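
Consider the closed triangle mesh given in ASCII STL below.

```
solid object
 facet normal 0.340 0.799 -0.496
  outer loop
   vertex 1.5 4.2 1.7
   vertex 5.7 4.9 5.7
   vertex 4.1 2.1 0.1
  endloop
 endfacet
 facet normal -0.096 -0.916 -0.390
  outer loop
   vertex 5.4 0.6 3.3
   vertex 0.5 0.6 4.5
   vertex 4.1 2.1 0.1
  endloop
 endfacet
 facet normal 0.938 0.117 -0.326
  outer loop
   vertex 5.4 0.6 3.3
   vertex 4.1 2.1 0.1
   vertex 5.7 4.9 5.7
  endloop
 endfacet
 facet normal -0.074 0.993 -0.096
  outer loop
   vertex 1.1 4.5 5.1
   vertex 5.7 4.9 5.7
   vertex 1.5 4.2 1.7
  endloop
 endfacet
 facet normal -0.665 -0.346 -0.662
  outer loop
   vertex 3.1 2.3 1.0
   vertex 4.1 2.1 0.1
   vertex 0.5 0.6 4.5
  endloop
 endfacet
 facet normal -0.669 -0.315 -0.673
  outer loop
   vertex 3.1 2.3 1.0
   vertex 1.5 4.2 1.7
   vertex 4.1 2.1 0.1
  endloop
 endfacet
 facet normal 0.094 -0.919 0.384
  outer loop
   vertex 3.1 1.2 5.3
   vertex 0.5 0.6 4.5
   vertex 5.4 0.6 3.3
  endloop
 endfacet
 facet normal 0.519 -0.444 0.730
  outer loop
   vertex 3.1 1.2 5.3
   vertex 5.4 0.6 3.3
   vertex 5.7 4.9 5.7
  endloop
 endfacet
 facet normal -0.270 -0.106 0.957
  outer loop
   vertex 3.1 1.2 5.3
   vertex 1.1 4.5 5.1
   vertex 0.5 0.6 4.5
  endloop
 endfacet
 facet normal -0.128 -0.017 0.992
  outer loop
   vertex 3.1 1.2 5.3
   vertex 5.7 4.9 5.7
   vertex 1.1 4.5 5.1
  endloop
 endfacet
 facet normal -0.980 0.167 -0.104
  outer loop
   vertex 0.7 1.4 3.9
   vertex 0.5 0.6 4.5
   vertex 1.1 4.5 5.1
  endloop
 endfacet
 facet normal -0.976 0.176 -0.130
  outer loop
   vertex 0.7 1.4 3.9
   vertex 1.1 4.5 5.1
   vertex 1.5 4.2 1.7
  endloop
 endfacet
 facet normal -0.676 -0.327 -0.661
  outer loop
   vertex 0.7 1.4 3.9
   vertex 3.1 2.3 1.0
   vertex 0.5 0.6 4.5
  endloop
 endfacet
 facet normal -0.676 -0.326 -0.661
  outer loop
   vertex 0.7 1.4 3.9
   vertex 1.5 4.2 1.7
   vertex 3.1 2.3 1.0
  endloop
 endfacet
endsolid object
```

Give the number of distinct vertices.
9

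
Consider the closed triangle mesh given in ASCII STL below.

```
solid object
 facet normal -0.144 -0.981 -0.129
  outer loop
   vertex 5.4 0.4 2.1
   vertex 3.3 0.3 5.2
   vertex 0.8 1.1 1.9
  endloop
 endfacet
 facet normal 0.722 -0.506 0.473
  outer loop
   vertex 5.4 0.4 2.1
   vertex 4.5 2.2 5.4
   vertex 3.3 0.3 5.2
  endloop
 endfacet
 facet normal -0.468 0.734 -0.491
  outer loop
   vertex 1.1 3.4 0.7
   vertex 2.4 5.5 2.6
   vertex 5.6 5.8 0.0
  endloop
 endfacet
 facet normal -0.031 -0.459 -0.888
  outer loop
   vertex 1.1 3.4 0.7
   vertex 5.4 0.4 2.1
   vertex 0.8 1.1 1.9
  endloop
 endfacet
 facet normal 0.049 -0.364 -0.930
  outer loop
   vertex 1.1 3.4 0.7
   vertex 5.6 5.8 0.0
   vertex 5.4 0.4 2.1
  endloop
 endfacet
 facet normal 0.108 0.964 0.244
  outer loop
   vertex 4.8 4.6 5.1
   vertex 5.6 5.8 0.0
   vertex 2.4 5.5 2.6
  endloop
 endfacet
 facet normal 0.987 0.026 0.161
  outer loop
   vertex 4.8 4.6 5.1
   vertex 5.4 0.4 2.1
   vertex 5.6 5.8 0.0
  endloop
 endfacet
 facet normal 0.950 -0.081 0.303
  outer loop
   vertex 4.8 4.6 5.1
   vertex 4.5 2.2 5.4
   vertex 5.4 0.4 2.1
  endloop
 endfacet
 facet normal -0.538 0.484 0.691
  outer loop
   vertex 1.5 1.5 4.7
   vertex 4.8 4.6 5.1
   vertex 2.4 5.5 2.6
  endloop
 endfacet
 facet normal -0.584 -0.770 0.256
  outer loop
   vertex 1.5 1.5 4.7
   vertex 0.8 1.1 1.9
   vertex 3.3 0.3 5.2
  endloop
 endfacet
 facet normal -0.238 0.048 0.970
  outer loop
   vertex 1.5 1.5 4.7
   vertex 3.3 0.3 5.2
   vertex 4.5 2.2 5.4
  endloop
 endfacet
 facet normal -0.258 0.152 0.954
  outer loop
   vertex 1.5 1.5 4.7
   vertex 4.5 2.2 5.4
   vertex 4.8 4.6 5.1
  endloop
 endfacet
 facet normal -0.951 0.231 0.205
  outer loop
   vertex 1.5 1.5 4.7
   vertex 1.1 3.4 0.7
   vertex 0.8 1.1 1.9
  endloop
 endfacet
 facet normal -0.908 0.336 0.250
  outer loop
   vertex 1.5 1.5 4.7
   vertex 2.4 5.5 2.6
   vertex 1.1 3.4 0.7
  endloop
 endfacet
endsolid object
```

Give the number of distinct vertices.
9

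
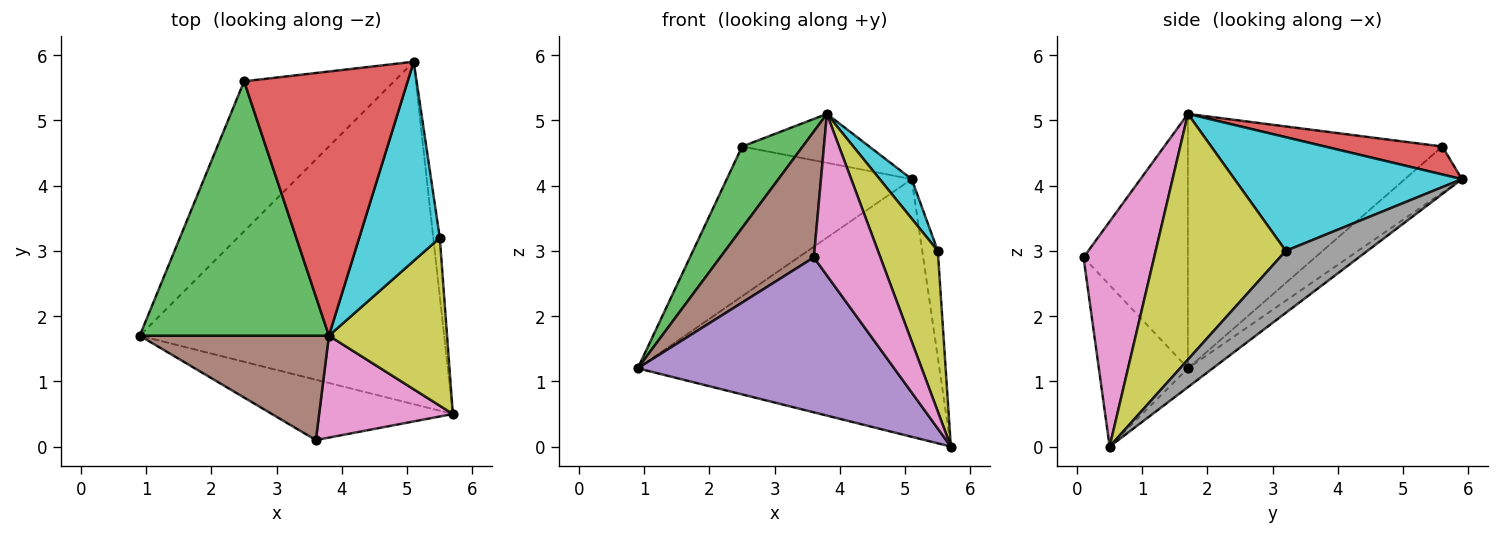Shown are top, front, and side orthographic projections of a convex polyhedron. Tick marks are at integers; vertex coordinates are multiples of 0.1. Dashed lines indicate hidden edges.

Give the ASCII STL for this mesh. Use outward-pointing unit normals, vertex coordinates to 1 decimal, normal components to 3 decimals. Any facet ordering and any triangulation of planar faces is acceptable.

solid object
 facet normal -0.049 0.600 -0.798
  outer loop
   vertex 5.1 5.9 4.1
   vertex 5.7 0.5 0.0
   vertex 0.9 1.7 1.2
  endloop
 endfacet
 facet normal -0.213 0.690 -0.692
  outer loop
   vertex 2.5 5.6 4.6
   vertex 5.1 5.9 4.1
   vertex 0.9 1.7 1.2
  endloop
 endfacet
 facet normal -0.788 -0.188 0.586
  outer loop
   vertex 2.5 5.6 4.6
   vertex 0.9 1.7 1.2
   vertex 3.8 1.7 5.1
  endloop
 endfacet
 facet normal 0.166 0.180 0.970
  outer loop
   vertex 2.5 5.6 4.6
   vertex 3.8 1.7 5.1
   vertex 5.1 5.9 4.1
  endloop
 endfacet
 facet normal -0.308 -0.887 -0.345
  outer loop
   vertex 3.6 0.1 2.9
   vertex 0.9 1.7 1.2
   vertex 5.7 0.5 0.0
  endloop
 endfacet
 facet normal -0.651 -0.584 0.484
  outer loop
   vertex 3.6 0.1 2.9
   vertex 3.8 1.7 5.1
   vertex 0.9 1.7 1.2
  endloop
 endfacet
 facet normal 0.668 -0.629 0.397
  outer loop
   vertex 3.6 0.1 2.9
   vertex 5.7 0.5 0.0
   vertex 3.8 1.7 5.1
  endloop
 endfacet
 facet normal 0.977 0.187 -0.103
  outer loop
   vertex 5.5 3.2 3.0
   vertex 5.7 0.5 0.0
   vertex 5.1 5.9 4.1
  endloop
 endfacet
 facet normal 0.832 -0.383 0.400
  outer loop
   vertex 5.5 3.2 3.0
   vertex 3.8 1.7 5.1
   vertex 5.7 0.5 0.0
  endloop
 endfacet
 facet normal 0.810 -0.114 0.575
  outer loop
   vertex 5.5 3.2 3.0
   vertex 5.1 5.9 4.1
   vertex 3.8 1.7 5.1
  endloop
 endfacet
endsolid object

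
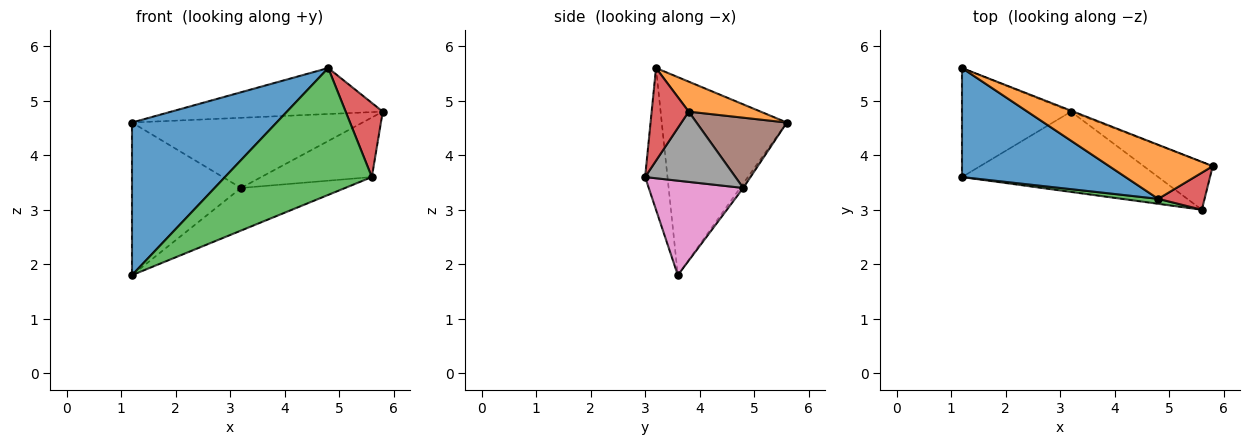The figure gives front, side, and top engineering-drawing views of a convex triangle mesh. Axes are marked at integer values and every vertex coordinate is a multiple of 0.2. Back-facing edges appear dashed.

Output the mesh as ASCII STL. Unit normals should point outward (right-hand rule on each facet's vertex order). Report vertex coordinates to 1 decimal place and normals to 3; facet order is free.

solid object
 facet normal -0.576 -0.665 0.475
  outer loop
   vertex 4.8 3.2 5.6
   vertex 1.2 5.6 4.6
   vertex 1.2 3.6 1.8
  endloop
 endfacet
 facet normal 0.215 0.633 0.744
  outer loop
   vertex 4.8 3.2 5.6
   vertex 5.8 3.8 4.8
   vertex 1.2 5.6 4.6
  endloop
 endfacet
 facet normal -0.150 -0.988 0.039
  outer loop
   vertex 5.6 3.0 3.6
   vertex 4.8 3.2 5.6
   vertex 1.2 3.6 1.8
  endloop
 endfacet
 facet normal 0.667 -0.667 0.333
  outer loop
   vertex 5.6 3.0 3.6
   vertex 5.8 3.8 4.8
   vertex 4.8 3.2 5.6
  endloop
 endfacet
 facet normal -0.023 0.814 -0.581
  outer loop
   vertex 3.2 4.8 3.4
   vertex 1.2 3.6 1.8
   vertex 1.2 5.6 4.6
  endloop
 endfacet
 facet normal 0.365 0.931 -0.013
  outer loop
   vertex 3.2 4.8 3.4
   vertex 1.2 5.6 4.6
   vertex 5.8 3.8 4.8
  endloop
 endfacet
 facet normal 0.391 0.431 -0.813
  outer loop
   vertex 3.2 4.8 3.4
   vertex 5.6 3.0 3.6
   vertex 1.2 3.6 1.8
  endloop
 endfacet
 facet normal 0.537 0.658 -0.528
  outer loop
   vertex 3.2 4.8 3.4
   vertex 5.8 3.8 4.8
   vertex 5.6 3.0 3.6
  endloop
 endfacet
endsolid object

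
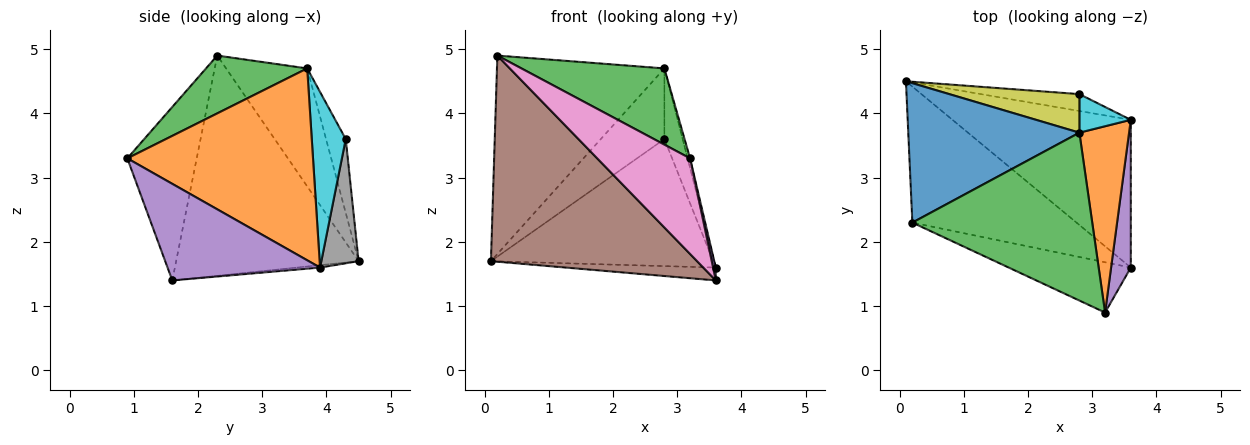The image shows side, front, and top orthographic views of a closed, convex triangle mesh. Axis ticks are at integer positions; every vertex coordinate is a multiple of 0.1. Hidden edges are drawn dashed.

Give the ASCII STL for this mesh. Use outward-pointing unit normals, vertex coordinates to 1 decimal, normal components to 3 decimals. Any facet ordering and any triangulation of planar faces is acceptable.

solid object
 facet normal -0.368 0.761 0.534
  outer loop
   vertex 2.8 3.7 4.7
   vertex 0.1 4.5 1.7
   vertex 0.2 2.3 4.9
  endloop
 endfacet
 facet normal 0.968 0.013 0.251
  outer loop
   vertex 2.8 3.7 4.7
   vertex 3.2 0.9 3.3
   vertex 3.6 3.9 1.6
  endloop
 endfacet
 facet normal 0.281 -0.397 0.874
  outer loop
   vertex 2.8 3.7 4.7
   vertex 0.2 2.3 4.9
   vertex 3.2 0.9 3.3
  endloop
 endfacet
 facet normal -0.014 0.087 -0.996
  outer loop
   vertex 3.6 1.6 1.4
   vertex 0.1 4.5 1.7
   vertex 3.6 3.9 1.6
  endloop
 endfacet
 facet normal 0.980 -0.017 0.200
  outer loop
   vertex 3.6 1.6 1.4
   vertex 3.6 3.9 1.6
   vertex 3.2 0.9 3.3
  endloop
 endfacet
 facet normal -0.594 -0.671 -0.443
  outer loop
   vertex 3.6 1.6 1.4
   vertex 0.2 2.3 4.9
   vertex 0.1 4.5 1.7
  endloop
 endfacet
 facet normal -0.552 -0.738 -0.388
  outer loop
   vertex 3.6 1.6 1.4
   vertex 3.2 0.9 3.3
   vertex 0.2 2.3 4.9
  endloop
 endfacet
 facet normal 0.164 0.978 -0.130
  outer loop
   vertex 2.8 4.3 3.6
   vertex 3.6 3.9 1.6
   vertex 0.1 4.5 1.7
  endloop
 endfacet
 facet normal -0.262 0.847 0.462
  outer loop
   vertex 2.8 4.3 3.6
   vertex 0.1 4.5 1.7
   vertex 2.8 3.7 4.7
  endloop
 endfacet
 facet normal 0.853 0.458 0.250
  outer loop
   vertex 2.8 4.3 3.6
   vertex 2.8 3.7 4.7
   vertex 3.6 3.9 1.6
  endloop
 endfacet
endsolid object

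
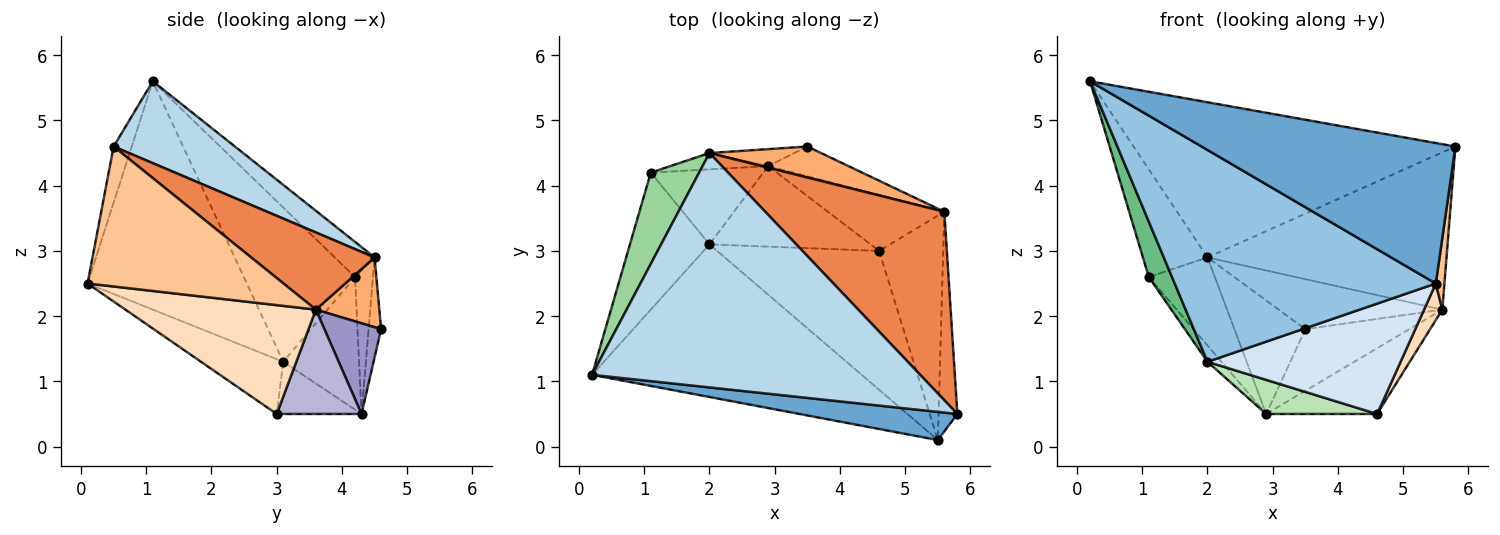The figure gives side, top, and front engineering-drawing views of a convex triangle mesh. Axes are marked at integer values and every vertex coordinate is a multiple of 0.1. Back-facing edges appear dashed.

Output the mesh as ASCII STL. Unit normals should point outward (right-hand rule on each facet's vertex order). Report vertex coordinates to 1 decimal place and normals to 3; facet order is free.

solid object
 facet normal -0.070 -0.978 0.196
  outer loop
   vertex 5.5 0.1 2.5
   vertex 5.8 0.5 4.6
   vertex 0.2 1.1 5.6
  endloop
 endfacet
 facet normal -0.444 -0.727 -0.524
  outer loop
   vertex 2.0 3.1 1.3
   vertex 5.5 0.1 2.5
   vertex 0.2 1.1 5.6
  endloop
 endfacet
 facet normal 0.204 0.540 0.816
  outer loop
   vertex 2.0 4.5 2.9
   vertex 0.2 1.1 5.6
   vertex 5.8 0.5 4.6
  endloop
 endfacet
 facet normal -0.256 -0.601 -0.757
  outer loop
   vertex 4.6 3.0 0.5
   vertex 5.5 0.1 2.5
   vertex 2.0 3.1 1.3
  endloop
 endfacet
 facet normal 0.314 0.608 0.729
  outer loop
   vertex 5.6 3.6 2.1
   vertex 2.0 4.5 2.9
   vertex 5.8 0.5 4.6
  endloop
 endfacet
 facet normal 0.313 0.807 0.500
  outer loop
   vertex 5.6 3.6 2.1
   vertex 3.5 4.6 1.8
   vertex 2.0 4.5 2.9
  endloop
 endfacet
 facet normal 0.990 -0.044 -0.133
  outer loop
   vertex 5.6 3.6 2.1
   vertex 5.8 0.5 4.6
   vertex 5.5 0.1 2.5
  endloop
 endfacet
 facet normal 0.859 -0.082 -0.506
  outer loop
   vertex 5.6 3.6 2.1
   vertex 5.5 0.1 2.5
   vertex 4.6 3.0 0.5
  endloop
 endfacet
 facet normal -0.874 -0.182 -0.451
  outer loop
   vertex 1.1 4.2 2.6
   vertex 2.0 3.1 1.3
   vertex 0.2 1.1 5.6
  endloop
 endfacet
 facet normal -0.425 0.690 0.586
  outer loop
   vertex 1.1 4.2 2.6
   vertex 0.2 1.1 5.6
   vertex 2.0 4.5 2.9
  endloop
 endfacet
 facet normal -0.286 -0.374 -0.882
  outer loop
   vertex 2.9 4.3 0.5
   vertex 4.6 3.0 0.5
   vertex 2.0 3.1 1.3
  endloop
 endfacet
 facet normal -0.755 0.139 -0.641
  outer loop
   vertex 2.9 4.3 0.5
   vertex 2.0 3.1 1.3
   vertex 1.1 4.2 2.6
  endloop
 endfacet
 facet normal 0.441 0.809 -0.390
  outer loop
   vertex 2.9 4.3 0.5
   vertex 3.5 4.6 1.8
   vertex 5.6 3.6 2.1
  endloop
 endfacet
 facet normal 0.503 0.658 -0.561
  outer loop
   vertex 2.9 4.3 0.5
   vertex 5.6 3.6 2.1
   vertex 4.6 3.0 0.5
  endloop
 endfacet
 facet normal -0.172 0.974 -0.146
  outer loop
   vertex 2.9 4.3 0.5
   vertex 2.0 4.5 2.9
   vertex 3.5 4.6 1.8
  endloop
 endfacet
 facet normal -0.258 0.950 -0.176
  outer loop
   vertex 2.9 4.3 0.5
   vertex 1.1 4.2 2.6
   vertex 2.0 4.5 2.9
  endloop
 endfacet
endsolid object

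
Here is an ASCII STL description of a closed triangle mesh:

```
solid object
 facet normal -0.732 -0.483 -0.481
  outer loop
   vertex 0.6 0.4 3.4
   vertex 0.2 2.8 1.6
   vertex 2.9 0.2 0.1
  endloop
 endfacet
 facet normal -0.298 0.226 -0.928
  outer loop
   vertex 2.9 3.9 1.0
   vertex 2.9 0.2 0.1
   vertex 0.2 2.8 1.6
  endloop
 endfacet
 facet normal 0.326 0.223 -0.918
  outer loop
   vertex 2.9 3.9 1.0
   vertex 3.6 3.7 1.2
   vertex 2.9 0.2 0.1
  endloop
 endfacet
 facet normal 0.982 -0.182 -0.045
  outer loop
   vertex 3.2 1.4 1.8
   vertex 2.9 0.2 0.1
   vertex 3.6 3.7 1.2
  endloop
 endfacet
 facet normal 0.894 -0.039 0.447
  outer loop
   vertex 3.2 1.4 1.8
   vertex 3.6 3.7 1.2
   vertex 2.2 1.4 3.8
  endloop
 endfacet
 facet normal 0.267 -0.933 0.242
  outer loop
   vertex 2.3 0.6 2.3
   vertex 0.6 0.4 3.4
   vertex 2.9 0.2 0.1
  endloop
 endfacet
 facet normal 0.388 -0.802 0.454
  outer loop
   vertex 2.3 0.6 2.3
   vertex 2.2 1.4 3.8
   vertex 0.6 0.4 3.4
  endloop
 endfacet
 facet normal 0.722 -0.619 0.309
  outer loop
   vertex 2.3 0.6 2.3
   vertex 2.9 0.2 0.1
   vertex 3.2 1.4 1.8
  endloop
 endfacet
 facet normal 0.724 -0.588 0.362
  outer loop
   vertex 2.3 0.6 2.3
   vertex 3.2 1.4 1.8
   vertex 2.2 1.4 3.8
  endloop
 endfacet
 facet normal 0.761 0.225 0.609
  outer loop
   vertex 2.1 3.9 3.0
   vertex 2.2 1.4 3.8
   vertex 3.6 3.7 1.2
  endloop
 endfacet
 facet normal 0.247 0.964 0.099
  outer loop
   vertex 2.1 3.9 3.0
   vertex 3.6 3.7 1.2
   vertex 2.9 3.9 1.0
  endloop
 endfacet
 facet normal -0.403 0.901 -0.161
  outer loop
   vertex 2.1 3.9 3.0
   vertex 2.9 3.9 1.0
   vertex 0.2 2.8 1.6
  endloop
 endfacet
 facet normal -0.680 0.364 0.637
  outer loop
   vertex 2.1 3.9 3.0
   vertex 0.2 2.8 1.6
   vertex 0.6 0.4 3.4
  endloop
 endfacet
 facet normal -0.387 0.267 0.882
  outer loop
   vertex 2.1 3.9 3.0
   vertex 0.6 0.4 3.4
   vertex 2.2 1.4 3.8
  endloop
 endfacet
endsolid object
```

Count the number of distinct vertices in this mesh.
9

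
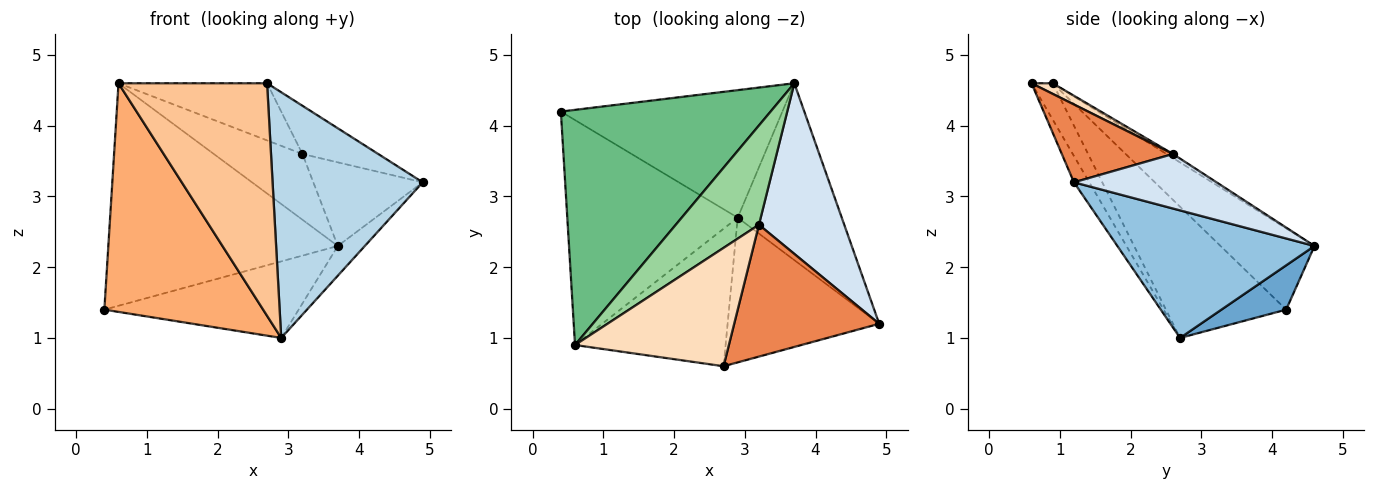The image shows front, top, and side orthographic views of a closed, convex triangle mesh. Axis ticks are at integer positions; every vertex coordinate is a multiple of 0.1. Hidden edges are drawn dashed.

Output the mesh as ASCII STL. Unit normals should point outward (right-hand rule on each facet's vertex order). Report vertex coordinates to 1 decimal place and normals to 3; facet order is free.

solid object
 facet normal 0.169 0.507 -0.845
  outer loop
   vertex 2.9 2.7 1.0
   vertex 0.4 4.2 1.4
   vertex 3.7 4.6 2.3
  endloop
 endfacet
 facet normal 0.771 0.106 -0.629
  outer loop
   vertex 2.9 2.7 1.0
   vertex 3.7 4.6 2.3
   vertex 4.9 1.2 3.2
  endloop
 endfacet
 facet normal -0.088 -0.858 -0.506
  outer loop
   vertex 2.9 2.7 1.0
   vertex 4.9 1.2 3.2
   vertex 2.7 0.6 4.6
  endloop
 endfacet
 facet normal 0.498 0.382 0.779
  outer loop
   vertex 3.2 2.6 3.6
   vertex 4.9 1.2 3.2
   vertex 3.7 4.6 2.3
  endloop
 endfacet
 facet normal 0.450 0.307 0.839
  outer loop
   vertex 3.2 2.6 3.6
   vertex 2.7 0.6 4.6
   vertex 4.9 1.2 3.2
  endloop
 endfacet
 facet normal -0.475 -0.627 -0.617
  outer loop
   vertex 0.6 0.9 4.6
   vertex 0.4 4.2 1.4
   vertex 2.9 2.7 1.0
  endloop
 endfacet
 facet normal -0.122 -0.854 -0.505
  outer loop
   vertex 0.6 0.9 4.6
   vertex 2.9 2.7 1.0
   vertex 2.7 0.6 4.6
  endloop
 endfacet
 facet normal 0.062 0.434 0.899
  outer loop
   vertex 0.6 0.9 4.6
   vertex 2.7 0.6 4.6
   vertex 3.2 2.6 3.6
  endloop
 endfacet
 facet normal -0.271 0.662 0.699
  outer loop
   vertex 0.6 0.9 4.6
   vertex 3.7 4.6 2.3
   vertex 0.4 4.2 1.4
  endloop
 endfacet
 facet normal -0.040 0.552 0.833
  outer loop
   vertex 0.6 0.9 4.6
   vertex 3.2 2.6 3.6
   vertex 3.7 4.6 2.3
  endloop
 endfacet
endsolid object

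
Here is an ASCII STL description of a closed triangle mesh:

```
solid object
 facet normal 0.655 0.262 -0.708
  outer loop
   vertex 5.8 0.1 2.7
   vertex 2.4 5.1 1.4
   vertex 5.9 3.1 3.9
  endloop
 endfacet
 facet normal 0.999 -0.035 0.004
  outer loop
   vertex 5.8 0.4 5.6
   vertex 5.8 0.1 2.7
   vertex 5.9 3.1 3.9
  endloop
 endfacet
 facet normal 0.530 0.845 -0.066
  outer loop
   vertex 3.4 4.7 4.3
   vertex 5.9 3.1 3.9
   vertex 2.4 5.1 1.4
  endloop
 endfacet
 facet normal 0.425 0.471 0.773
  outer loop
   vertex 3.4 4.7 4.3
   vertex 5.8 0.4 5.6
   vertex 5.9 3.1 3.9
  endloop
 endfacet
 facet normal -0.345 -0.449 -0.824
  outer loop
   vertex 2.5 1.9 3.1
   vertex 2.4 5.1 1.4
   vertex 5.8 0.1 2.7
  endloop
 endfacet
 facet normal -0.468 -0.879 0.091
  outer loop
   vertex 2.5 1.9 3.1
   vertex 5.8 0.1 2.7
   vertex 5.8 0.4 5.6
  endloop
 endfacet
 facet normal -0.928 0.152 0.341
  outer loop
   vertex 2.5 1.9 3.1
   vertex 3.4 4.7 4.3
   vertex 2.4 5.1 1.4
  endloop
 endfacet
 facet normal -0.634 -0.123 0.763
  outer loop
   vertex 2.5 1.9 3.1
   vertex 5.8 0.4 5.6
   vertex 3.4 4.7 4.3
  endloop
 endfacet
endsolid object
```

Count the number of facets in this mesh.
8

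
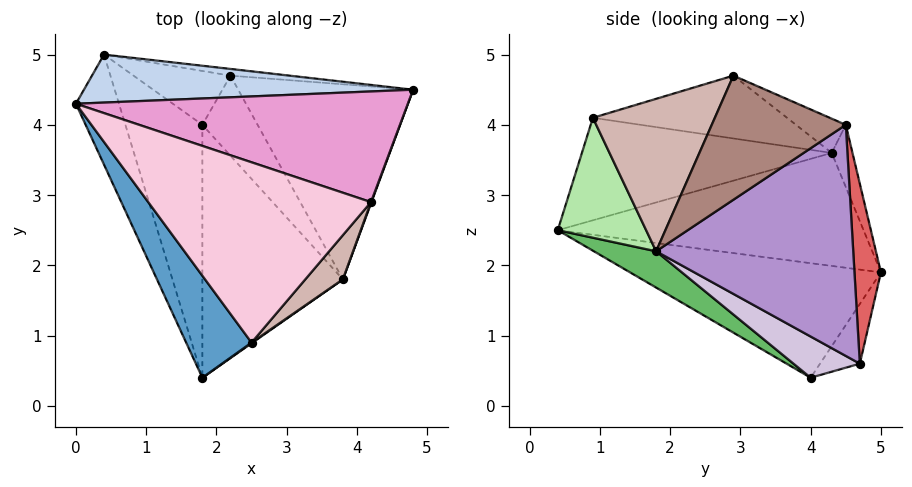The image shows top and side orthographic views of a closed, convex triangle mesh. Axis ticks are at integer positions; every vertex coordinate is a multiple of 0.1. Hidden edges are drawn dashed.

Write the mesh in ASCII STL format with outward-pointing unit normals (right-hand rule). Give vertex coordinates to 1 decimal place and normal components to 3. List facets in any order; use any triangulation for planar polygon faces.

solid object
 facet normal -0.742 -0.476 0.473
  outer loop
   vertex 2.5 0.9 4.1
   vertex 0.0 4.3 3.6
   vertex 1.8 0.4 2.5
  endloop
 endfacet
 facet normal -0.069 0.928 0.366
  outer loop
   vertex 0.4 5.0 1.9
   vertex 0.0 4.3 3.6
   vertex 4.8 4.5 4.0
  endloop
 endfacet
 facet normal -0.887 -0.314 -0.338
  outer loop
   vertex 0.4 5.0 1.9
   vertex 1.8 0.4 2.5
   vertex 0.0 4.3 3.6
  endloop
 endfacet
 facet normal -0.789 -0.309 -0.530
  outer loop
   vertex 0.4 5.0 1.9
   vertex 1.8 4.0 0.4
   vertex 1.8 0.4 2.5
  endloop
 endfacet
 facet normal 0.218 -0.492 -0.843
  outer loop
   vertex 3.8 1.8 2.2
   vertex 1.8 0.4 2.5
   vertex 1.8 4.0 0.4
  endloop
 endfacet
 facet normal 0.574 -0.819 0.005
  outer loop
   vertex 3.8 1.8 2.2
   vertex 2.5 0.9 4.1
   vertex 1.8 0.4 2.5
  endloop
 endfacet
 facet normal 0.133 0.990 -0.044
  outer loop
   vertex 2.2 4.7 0.6
   vertex 0.4 5.0 1.9
   vertex 4.8 4.5 4.0
  endloop
 endfacet
 facet normal -0.461 0.477 -0.748
  outer loop
   vertex 2.2 4.7 0.6
   vertex 1.8 4.0 0.4
   vertex 0.4 5.0 1.9
  endloop
 endfacet
 facet normal 0.793 0.106 -0.600
  outer loop
   vertex 2.2 4.7 0.6
   vertex 4.8 4.5 4.0
   vertex 3.8 1.8 2.2
  endloop
 endfacet
 facet normal 0.594 -0.112 -0.797
  outer loop
   vertex 2.2 4.7 0.6
   vertex 3.8 1.8 2.2
   vertex 1.8 4.0 0.4
  endloop
 endfacet
 facet normal 0.937 -0.350 0.004
  outer loop
   vertex 4.2 2.9 4.7
   vertex 3.8 1.8 2.2
   vertex 4.8 4.5 4.0
  endloop
 endfacet
 facet normal 0.723 -0.668 0.178
  outer loop
   vertex 4.2 2.9 4.7
   vertex 2.5 0.9 4.1
   vertex 3.8 1.8 2.2
  endloop
 endfacet
 facet normal -0.093 0.428 0.899
  outer loop
   vertex 4.2 2.9 4.7
   vertex 4.8 4.5 4.0
   vertex 0.0 4.3 3.6
  endloop
 endfacet
 facet normal -0.271 -0.058 0.961
  outer loop
   vertex 4.2 2.9 4.7
   vertex 0.0 4.3 3.6
   vertex 2.5 0.9 4.1
  endloop
 endfacet
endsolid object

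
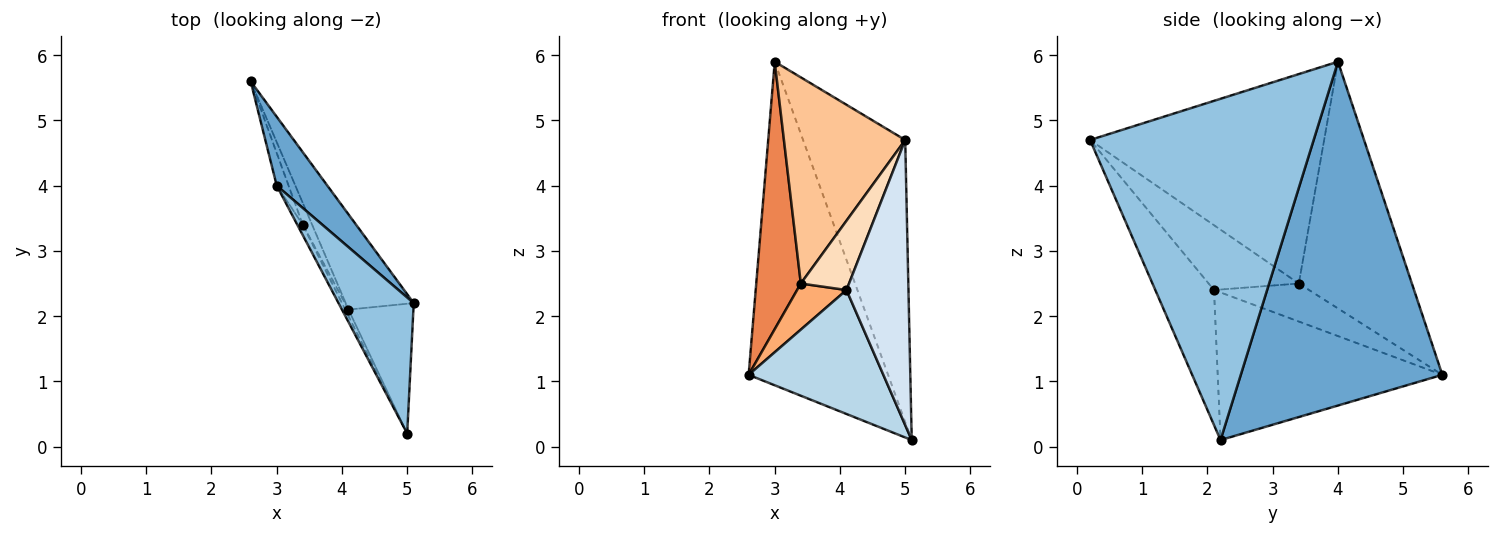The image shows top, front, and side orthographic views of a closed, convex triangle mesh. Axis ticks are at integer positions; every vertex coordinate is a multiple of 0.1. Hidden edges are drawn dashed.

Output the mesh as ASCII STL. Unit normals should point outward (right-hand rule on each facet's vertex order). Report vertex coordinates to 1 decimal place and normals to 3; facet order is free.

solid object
 facet normal 0.816 0.565 0.120
  outer loop
   vertex 3.0 4.0 5.9
   vertex 5.1 2.2 0.1
   vertex 2.6 5.6 1.1
  endloop
 endfacet
 facet normal 0.892 0.407 0.197
  outer loop
   vertex 3.0 4.0 5.9
   vertex 5.0 0.2 4.7
   vertex 5.1 2.2 0.1
  endloop
 endfacet
 facet normal -0.798 -0.478 -0.368
  outer loop
   vertex 4.1 2.1 2.4
   vertex 2.6 5.6 1.1
   vertex 5.1 2.2 0.1
  endloop
 endfacet
 facet normal -0.653 -0.689 -0.314
  outer loop
   vertex 4.1 2.1 2.4
   vertex 5.1 2.2 0.1
   vertex 5.0 0.2 4.7
  endloop
 endfacet
 facet normal -0.929 -0.366 -0.045
  outer loop
   vertex 3.4 3.4 2.5
   vertex 3.0 4.0 5.9
   vertex 2.6 5.6 1.1
  endloop
 endfacet
 facet normal -0.867 -0.451 -0.213
  outer loop
   vertex 3.4 3.4 2.5
   vertex 2.6 5.6 1.1
   vertex 4.1 2.1 2.4
  endloop
 endfacet
 facet normal -0.888 -0.460 -0.023
  outer loop
   vertex 3.4 3.4 2.5
   vertex 5.0 0.2 4.7
   vertex 3.0 4.0 5.9
  endloop
 endfacet
 facet normal -0.881 -0.471 -0.044
  outer loop
   vertex 3.4 3.4 2.5
   vertex 4.1 2.1 2.4
   vertex 5.0 0.2 4.7
  endloop
 endfacet
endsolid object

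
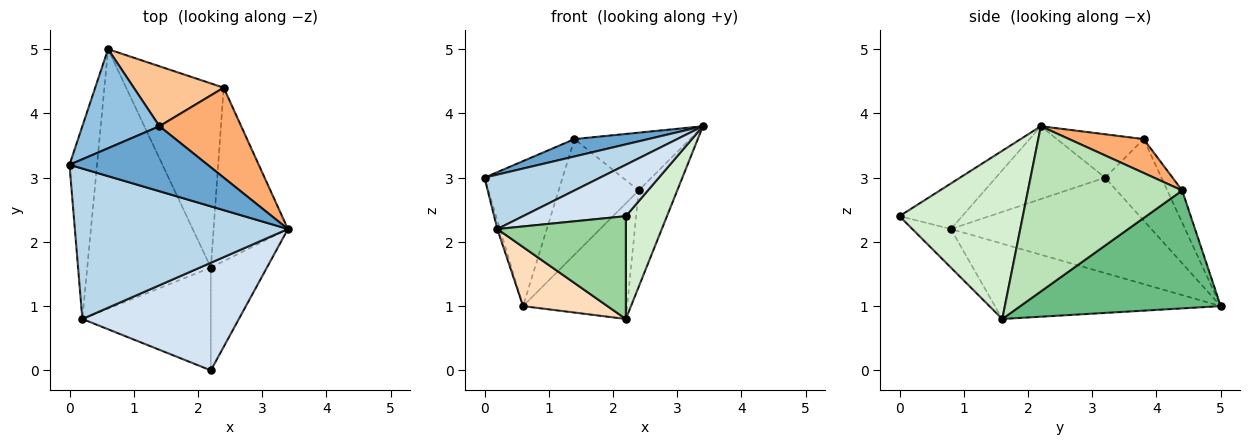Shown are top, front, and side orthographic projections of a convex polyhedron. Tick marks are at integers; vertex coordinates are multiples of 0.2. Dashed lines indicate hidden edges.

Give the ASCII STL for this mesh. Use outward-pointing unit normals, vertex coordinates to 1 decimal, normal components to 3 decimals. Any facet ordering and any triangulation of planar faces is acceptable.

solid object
 facet normal -0.290 -0.247 0.924
  outer loop
   vertex 1.4 3.8 3.6
   vertex 0.0 3.2 3.0
   vertex 3.4 2.2 3.8
  endloop
 endfacet
 facet normal -0.512 0.709 0.485
  outer loop
   vertex 1.4 3.8 3.6
   vertex 0.6 5.0 1.0
   vertex 0.0 3.2 3.0
  endloop
 endfacet
 facet normal -0.306 -0.324 0.895
  outer loop
   vertex 0.2 0.8 2.2
   vertex 3.4 2.2 3.8
   vertex 0.0 3.2 3.0
  endloop
 endfacet
 facet normal -0.254 -0.417 0.873
  outer loop
   vertex 0.2 0.8 2.2
   vertex 2.2 0.0 2.4
   vertex 3.4 2.2 3.8
  endloop
 endfacet
 facet normal -0.961 0.012 -0.277
  outer loop
   vertex 0.2 0.8 2.2
   vertex 0.0 3.2 3.0
   vertex 0.6 5.0 1.0
  endloop
 endfacet
 facet normal 0.329 0.511 0.794
  outer loop
   vertex 2.4 4.4 2.8
   vertex 1.4 3.8 3.6
   vertex 3.4 2.2 3.8
  endloop
 endfacet
 facet normal -0.162 0.876 0.454
  outer loop
   vertex 2.4 4.4 2.8
   vertex 0.6 5.0 1.0
   vertex 1.4 3.8 3.6
  endloop
 endfacet
 facet normal -0.511 -0.191 -0.838
  outer loop
   vertex 2.2 1.6 0.8
   vertex 0.2 0.8 2.2
   vertex 0.6 5.0 1.0
  endloop
 endfacet
 facet normal 0.715 0.372 -0.592
  outer loop
   vertex 2.2 1.6 0.8
   vertex 0.6 5.0 1.0
   vertex 2.4 4.4 2.8
  endloop
 endfacet
 facet normal -0.208 -0.692 -0.692
  outer loop
   vertex 2.2 1.6 0.8
   vertex 2.2 0.0 2.4
   vertex 0.2 0.8 2.2
  endloop
 endfacet
 facet normal 0.889 0.222 -0.400
  outer loop
   vertex 2.2 1.6 0.8
   vertex 2.4 4.4 2.8
   vertex 3.4 2.2 3.8
  endloop
 endfacet
 facet normal 0.905 -0.302 -0.302
  outer loop
   vertex 2.2 1.6 0.8
   vertex 3.4 2.2 3.8
   vertex 2.2 0.0 2.4
  endloop
 endfacet
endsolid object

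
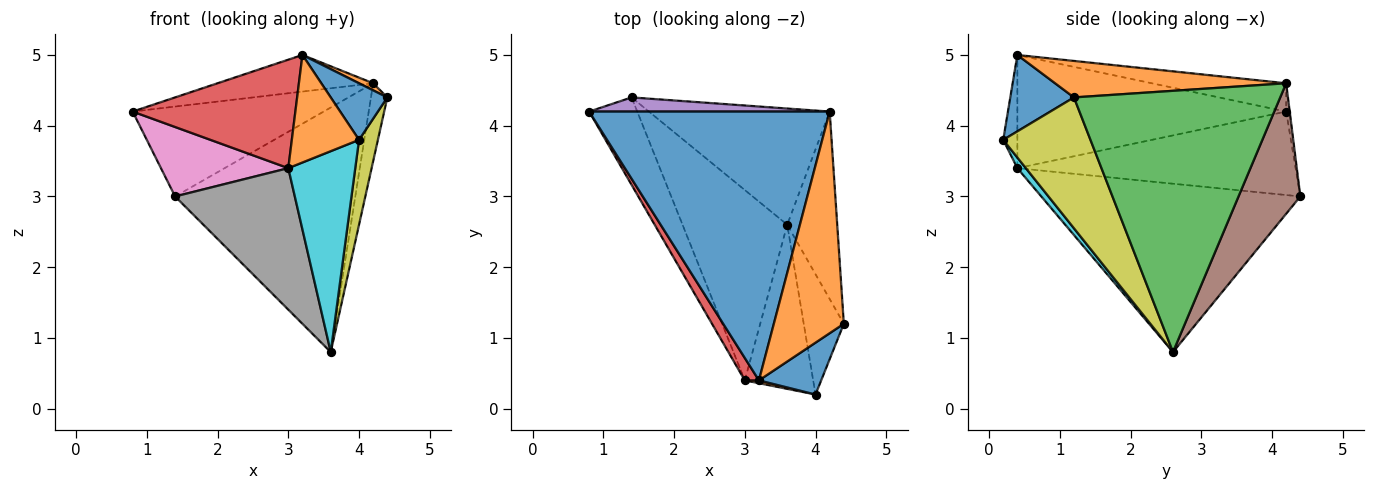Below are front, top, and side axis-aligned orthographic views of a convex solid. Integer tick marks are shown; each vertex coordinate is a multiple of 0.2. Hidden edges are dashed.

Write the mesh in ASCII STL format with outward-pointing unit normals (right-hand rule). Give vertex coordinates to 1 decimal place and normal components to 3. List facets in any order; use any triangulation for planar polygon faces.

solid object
 facet normal -0.116 0.134 0.984
  outer loop
   vertex 4.2 4.2 4.6
   vertex 0.8 4.2 4.2
   vertex 3.2 0.4 5.0
  endloop
 endfacet
 facet normal 0.462 -0.028 0.886
  outer loop
   vertex 4.2 4.2 4.6
   vertex 3.2 0.4 5.0
   vertex 4.4 1.2 4.4
  endloop
 endfacet
 facet normal 0.979 0.078 -0.187
  outer loop
   vertex 4.2 4.2 4.6
   vertex 4.4 1.2 4.4
   vertex 3.6 2.6 0.8
  endloop
 endfacet
 facet normal -0.851 -0.515 0.106
  outer loop
   vertex 3.0 0.4 3.4
   vertex 3.2 0.4 5.0
   vertex 0.8 4.2 4.2
  endloop
 endfacet
 facet normal -0.018 0.988 0.155
  outer loop
   vertex 1.4 4.4 3.0
   vertex 0.8 4.2 4.2
   vertex 4.2 4.2 4.6
  endloop
 endfacet
 facet normal 0.296 0.863 -0.410
  outer loop
   vertex 1.4 4.4 3.0
   vertex 4.2 4.2 4.6
   vertex 3.6 2.6 0.8
  endloop
 endfacet
 facet normal -0.805 -0.369 -0.464
  outer loop
   vertex 1.4 4.4 3.0
   vertex 3.0 0.4 3.4
   vertex 0.8 4.2 4.2
  endloop
 endfacet
 facet normal -0.790 -0.365 -0.492
  outer loop
   vertex 1.4 4.4 3.0
   vertex 3.6 2.6 0.8
   vertex 3.0 0.4 3.4
  endloop
 endfacet
 facet normal 0.936 -0.202 -0.287
  outer loop
   vertex 4.0 0.2 3.8
   vertex 3.6 2.6 0.8
   vertex 4.4 1.2 4.4
  endloop
 endfacet
 facet normal 0.098 -0.771 -0.630
  outer loop
   vertex 4.0 0.2 3.8
   vertex 3.0 0.4 3.4
   vertex 3.6 2.6 0.8
  endloop
 endfacet
 facet normal 0.638 -0.567 0.520
  outer loop
   vertex 4.0 0.2 3.8
   vertex 4.4 1.2 4.4
   vertex 3.2 0.4 5.0
  endloop
 endfacet
 facet normal -0.206 -0.978 0.026
  outer loop
   vertex 4.0 0.2 3.8
   vertex 3.2 0.4 5.0
   vertex 3.0 0.4 3.4
  endloop
 endfacet
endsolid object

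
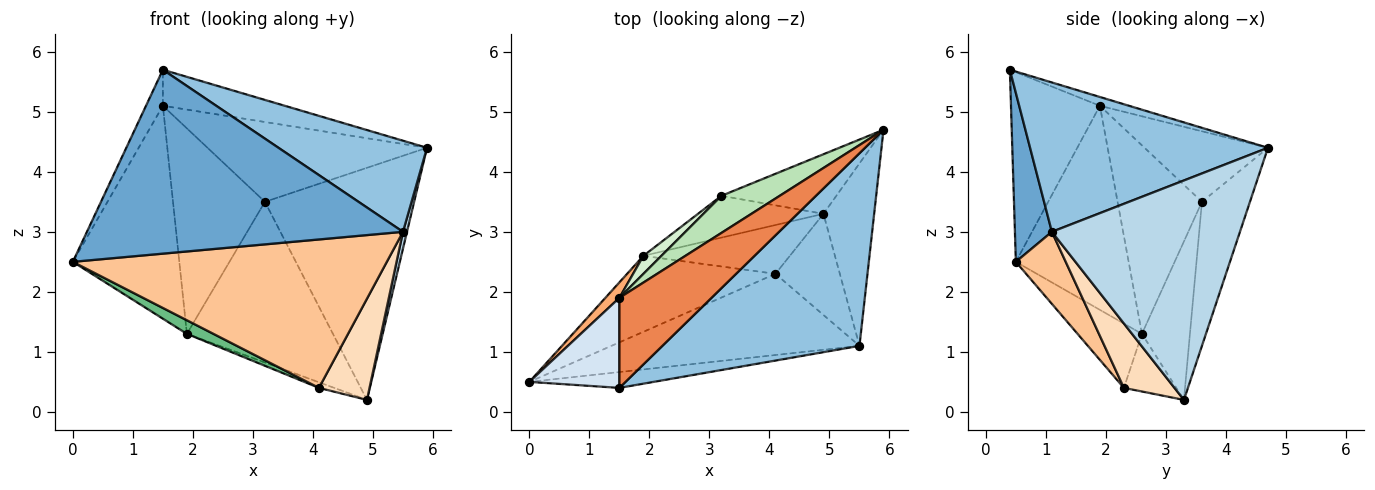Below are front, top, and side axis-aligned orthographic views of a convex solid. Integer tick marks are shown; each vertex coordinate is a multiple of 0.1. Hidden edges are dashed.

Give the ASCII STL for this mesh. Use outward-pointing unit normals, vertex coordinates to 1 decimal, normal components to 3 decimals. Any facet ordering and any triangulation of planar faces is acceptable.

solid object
 facet normal 0.116 -0.990 -0.085
  outer loop
   vertex 5.5 1.1 3.0
   vertex 1.5 0.4 5.7
   vertex 0.0 0.5 2.5
  endloop
 endfacet
 facet normal 0.565 -0.353 0.746
  outer loop
   vertex 5.5 1.1 3.0
   vertex 5.9 4.7 4.4
   vertex 1.5 0.4 5.7
  endloop
 endfacet
 facet normal 0.974 -0.021 -0.225
  outer loop
   vertex 5.5 1.1 3.0
   vertex 4.9 3.3 0.2
   vertex 5.9 4.7 4.4
  endloop
 endfacet
 facet normal -0.890 0.169 0.423
  outer loop
   vertex 1.5 1.9 5.1
   vertex 0.0 0.5 2.5
   vertex 1.5 0.4 5.7
  endloop
 endfacet
 facet normal -0.088 0.370 0.925
  outer loop
   vertex 1.5 1.9 5.1
   vertex 1.5 0.4 5.7
   vertex 5.9 4.7 4.4
  endloop
 endfacet
 facet normal -0.726 0.686 0.050
  outer loop
   vertex 1.9 2.6 1.3
   vertex 0.0 0.5 2.5
   vertex 1.5 1.9 5.1
  endloop
 endfacet
 facet normal 0.138 -0.869 -0.475
  outer loop
   vertex 4.1 2.3 0.4
   vertex 5.5 1.1 3.0
   vertex 0.0 0.5 2.5
  endloop
 endfacet
 facet normal 0.577 -0.577 -0.577
  outer loop
   vertex 4.1 2.3 0.4
   vertex 4.9 3.3 0.2
   vertex 5.5 1.1 3.0
  endloop
 endfacet
 facet normal -0.392 -0.162 -0.905
  outer loop
   vertex 4.1 2.3 0.4
   vertex 0.0 0.5 2.5
   vertex 1.9 2.6 1.3
  endloop
 endfacet
 facet normal -0.364 0.106 -0.925
  outer loop
   vertex 4.1 2.3 0.4
   vertex 1.9 2.6 1.3
   vertex 4.9 3.3 0.2
  endloop
 endfacet
 facet normal -0.454 0.808 0.376
  outer loop
   vertex 3.2 3.6 3.5
   vertex 1.5 1.9 5.1
   vertex 5.9 4.7 4.4
  endloop
 endfacet
 facet normal -0.675 0.735 0.064
  outer loop
   vertex 3.2 3.6 3.5
   vertex 1.9 2.6 1.3
   vertex 1.5 1.9 5.1
  endloop
 endfacet
 facet normal -0.298 0.925 -0.237
  outer loop
   vertex 3.2 3.6 3.5
   vertex 5.9 4.7 4.4
   vertex 4.9 3.3 0.2
  endloop
 endfacet
 facet normal -0.303 0.922 -0.240
  outer loop
   vertex 3.2 3.6 3.5
   vertex 4.9 3.3 0.2
   vertex 1.9 2.6 1.3
  endloop
 endfacet
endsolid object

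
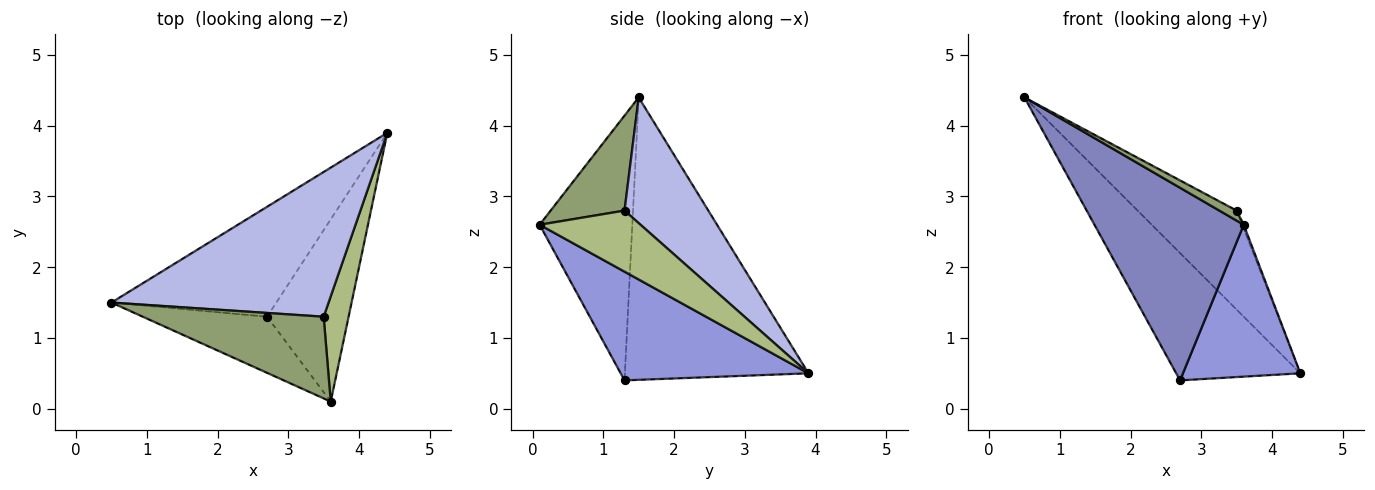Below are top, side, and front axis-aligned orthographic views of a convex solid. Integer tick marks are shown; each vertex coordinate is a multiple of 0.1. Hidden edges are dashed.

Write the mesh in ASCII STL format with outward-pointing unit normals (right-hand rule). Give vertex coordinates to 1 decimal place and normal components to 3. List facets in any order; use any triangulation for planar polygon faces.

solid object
 facet normal -0.746 0.504 -0.435
  outer loop
   vertex 2.7 1.3 0.4
   vertex 0.5 1.5 4.4
   vertex 4.4 3.9 0.5
  endloop
 endfacet
 facet normal -0.512 -0.825 -0.240
  outer loop
   vertex 2.7 1.3 0.4
   vertex 3.6 0.1 2.6
   vertex 0.5 1.5 4.4
  endloop
 endfacet
 facet normal 0.716 -0.447 -0.537
  outer loop
   vertex 2.7 1.3 0.4
   vertex 4.4 3.9 0.5
   vertex 3.6 0.1 2.6
  endloop
 endfacet
 facet normal 0.431 0.510 0.745
  outer loop
   vertex 3.5 1.3 2.8
   vertex 4.4 3.9 0.5
   vertex 0.5 1.5 4.4
  endloop
 endfacet
 facet normal 0.462 -0.108 0.880
  outer loop
   vertex 3.5 1.3 2.8
   vertex 0.5 1.5 4.4
   vertex 3.6 0.1 2.6
  endloop
 endfacet
 facet normal 0.926 0.014 0.378
  outer loop
   vertex 3.5 1.3 2.8
   vertex 3.6 0.1 2.6
   vertex 4.4 3.9 0.5
  endloop
 endfacet
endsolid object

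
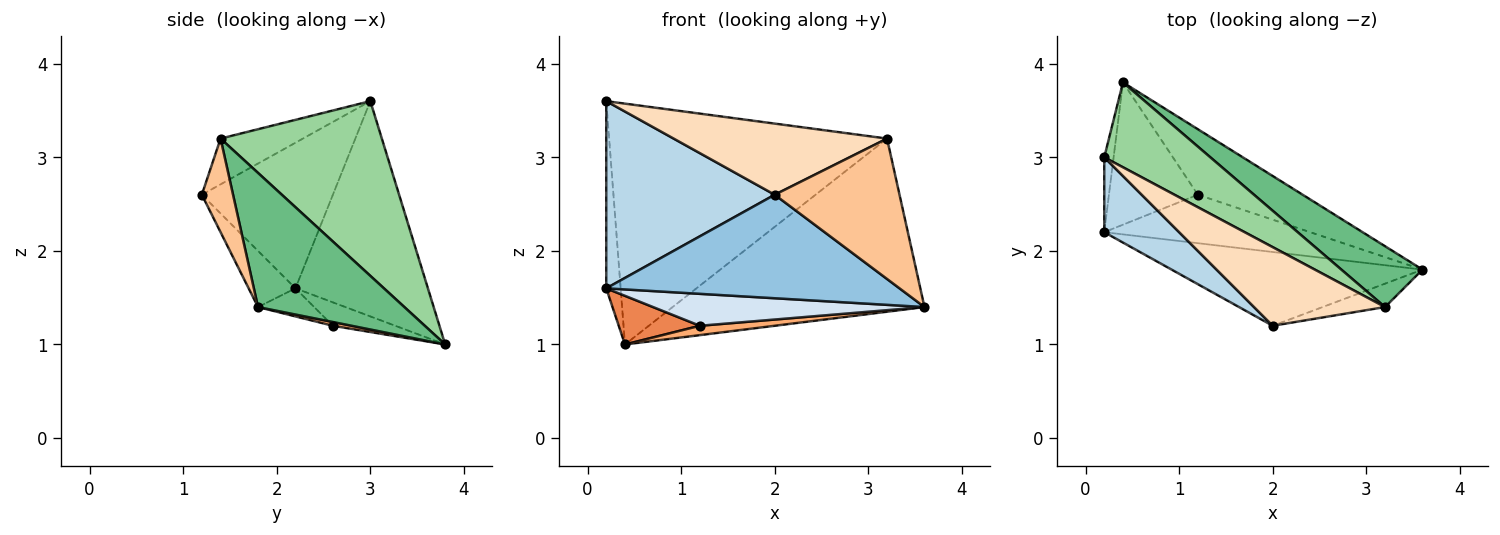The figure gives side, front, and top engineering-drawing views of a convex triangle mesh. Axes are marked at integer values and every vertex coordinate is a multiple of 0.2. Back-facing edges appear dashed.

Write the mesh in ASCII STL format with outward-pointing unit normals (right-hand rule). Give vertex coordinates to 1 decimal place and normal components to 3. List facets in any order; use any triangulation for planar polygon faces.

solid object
 facet normal -0.993 0.108 -0.043
  outer loop
   vertex 0.2 3.0 3.6
   vertex 0.4 3.8 1.0
   vertex 0.2 2.2 1.6
  endloop
 endfacet
 facet normal -0.129 -0.808 -0.576
  outer loop
   vertex 2.0 1.2 2.6
   vertex 0.2 2.2 1.6
   vertex 3.6 1.8 1.4
  endloop
 endfacet
 facet normal -0.585 -0.753 0.301
  outer loop
   vertex 2.0 1.2 2.6
   vertex 0.2 3.0 3.6
   vertex 0.2 2.2 1.6
  endloop
 endfacet
 facet normal -0.113 -0.547 -0.830
  outer loop
   vertex 1.2 2.6 1.2
   vertex 3.6 1.8 1.4
   vertex 0.2 2.2 1.6
  endloop
 endfacet
 facet normal -0.242 -0.314 -0.918
  outer loop
   vertex 1.2 2.6 1.2
   vertex 0.2 2.2 1.6
   vertex 0.4 3.8 1.0
  endloop
 endfacet
 facet normal 0.035 -0.141 -0.989
  outer loop
   vertex 1.2 2.6 1.2
   vertex 0.4 3.8 1.0
   vertex 3.6 1.8 1.4
  endloop
 endfacet
 facet normal 0.239 -0.958 -0.160
  outer loop
   vertex 3.2 1.4 3.2
   vertex 2.0 1.2 2.6
   vertex 3.6 1.8 1.4
  endloop
 endfacet
 facet normal -0.251 -0.649 0.718
  outer loop
   vertex 3.2 1.4 3.2
   vertex 0.2 3.0 3.6
   vertex 2.0 1.2 2.6
  endloop
 endfacet
 facet normal 0.481 0.827 0.291
  outer loop
   vertex 3.2 1.4 3.2
   vertex 3.6 1.8 1.4
   vertex 0.4 3.8 1.0
  endloop
 endfacet
 facet normal 0.480 0.827 0.292
  outer loop
   vertex 3.2 1.4 3.2
   vertex 0.4 3.8 1.0
   vertex 0.2 3.0 3.6
  endloop
 endfacet
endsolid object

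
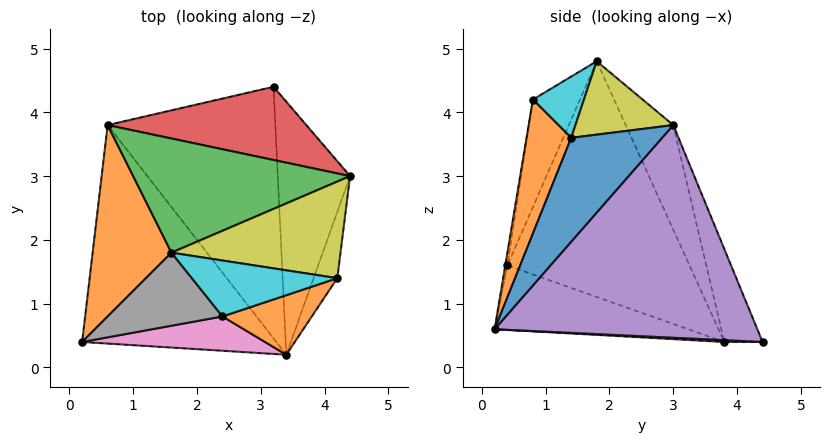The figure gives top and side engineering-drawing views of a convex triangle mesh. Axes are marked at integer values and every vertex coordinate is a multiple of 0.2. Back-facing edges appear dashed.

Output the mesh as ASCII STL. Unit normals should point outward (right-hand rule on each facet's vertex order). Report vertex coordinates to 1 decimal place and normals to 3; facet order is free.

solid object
 facet normal -0.302 -0.285 -0.910
  outer loop
   vertex 3.4 0.2 0.6
   vertex 0.2 0.4 1.6
   vertex 0.6 3.8 0.4
  endloop
 endfacet
 facet normal -0.926 0.218 0.309
  outer loop
   vertex 1.6 1.8 4.8
   vertex 0.6 3.8 0.4
   vertex 0.2 0.4 1.6
  endloop
 endfacet
 facet normal -0.214 0.870 0.444
  outer loop
   vertex 1.6 1.8 4.8
   vertex 4.4 3.0 3.8
   vertex 0.6 3.8 0.4
  endloop
 endfacet
 facet normal -0.203 0.878 0.433
  outer loop
   vertex 3.2 4.4 0.4
   vertex 0.6 3.8 0.4
   vertex 4.4 3.0 3.8
  endloop
 endfacet
 facet normal 0.946 0.030 -0.322
  outer loop
   vertex 3.2 4.4 0.4
   vertex 4.4 3.0 3.8
   vertex 3.4 0.2 0.6
  endloop
 endfacet
 facet normal 0.011 -0.047 -0.999
  outer loop
   vertex 3.2 4.4 0.4
   vertex 3.4 0.2 0.6
   vertex 0.6 3.8 0.4
  endloop
 endfacet
 facet normal -0.011 -0.987 0.161
  outer loop
   vertex 2.4 0.8 4.2
   vertex 0.2 0.4 1.6
   vertex 3.4 0.2 0.6
  endloop
 endfacet
 facet normal -0.487 -0.702 0.520
  outer loop
   vertex 2.4 0.8 4.2
   vertex 1.6 1.8 4.8
   vertex 0.2 0.4 1.6
  endloop
 endfacet
 facet normal 0.393 -0.162 0.905
  outer loop
   vertex 4.2 1.4 3.6
   vertex 4.4 3.0 3.8
   vertex 1.6 1.8 4.8
  endloop
 endfacet
 facet normal 0.377 -0.236 0.896
  outer loop
   vertex 4.2 1.4 3.6
   vertex 1.6 1.8 4.8
   vertex 2.4 0.8 4.2
  endloop
 endfacet
 facet normal 0.971 -0.094 -0.221
  outer loop
   vertex 4.2 1.4 3.6
   vertex 3.4 0.2 0.6
   vertex 4.4 3.0 3.8
  endloop
 endfacet
 facet normal 0.381 -0.889 0.254
  outer loop
   vertex 4.2 1.4 3.6
   vertex 2.4 0.8 4.2
   vertex 3.4 0.2 0.6
  endloop
 endfacet
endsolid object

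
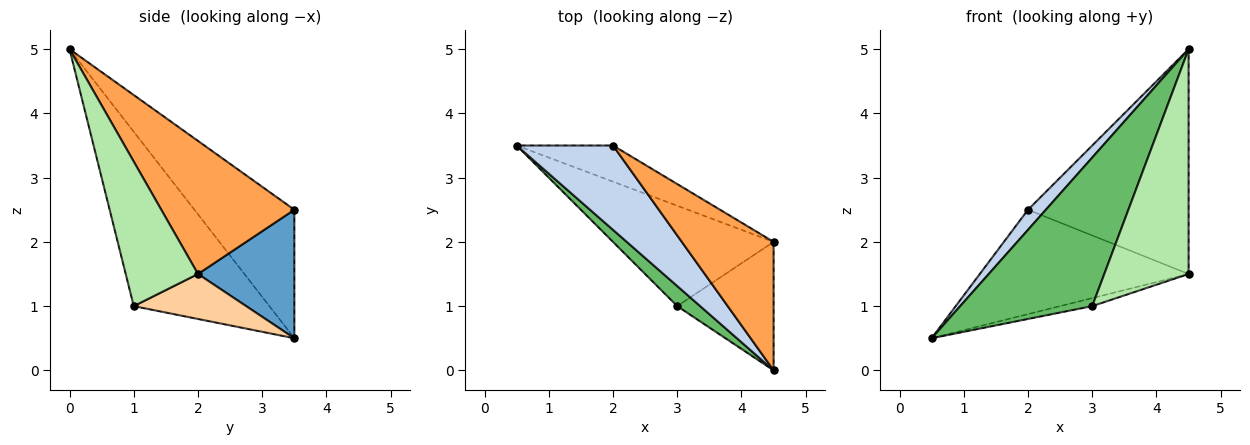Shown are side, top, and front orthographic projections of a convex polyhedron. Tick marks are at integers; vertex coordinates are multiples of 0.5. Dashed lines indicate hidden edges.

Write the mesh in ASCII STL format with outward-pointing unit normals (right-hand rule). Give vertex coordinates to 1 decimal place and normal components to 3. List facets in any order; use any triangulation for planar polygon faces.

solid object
 facet normal 0.400 0.866 -0.300
  outer loop
   vertex 2.0 3.5 2.5
   vertex 4.5 2.0 1.5
   vertex 0.5 3.5 0.5
  endloop
 endfacet
 facet normal -0.792 -0.141 0.594
  outer loop
   vertex 2.0 3.5 2.5
   vertex 0.5 3.5 0.5
   vertex 4.5 0.0 5.0
  endloop
 endfacet
 facet normal 0.584 0.705 0.403
  outer loop
   vertex 2.0 3.5 2.5
   vertex 4.5 0.0 5.0
   vertex 4.5 2.0 1.5
  endloop
 endfacet
 facet normal 0.269 0.077 -0.960
  outer loop
   vertex 3.0 1.0 1.0
   vertex 0.5 3.5 0.5
   vertex 4.5 2.0 1.5
  endloop
 endfacet
 facet normal -0.713 -0.695 0.094
  outer loop
   vertex 3.0 1.0 1.0
   vertex 4.5 0.0 5.0
   vertex 0.5 3.5 0.5
  endloop
 endfacet
 facet normal 0.597 -0.697 -0.398
  outer loop
   vertex 3.0 1.0 1.0
   vertex 4.5 2.0 1.5
   vertex 4.5 0.0 5.0
  endloop
 endfacet
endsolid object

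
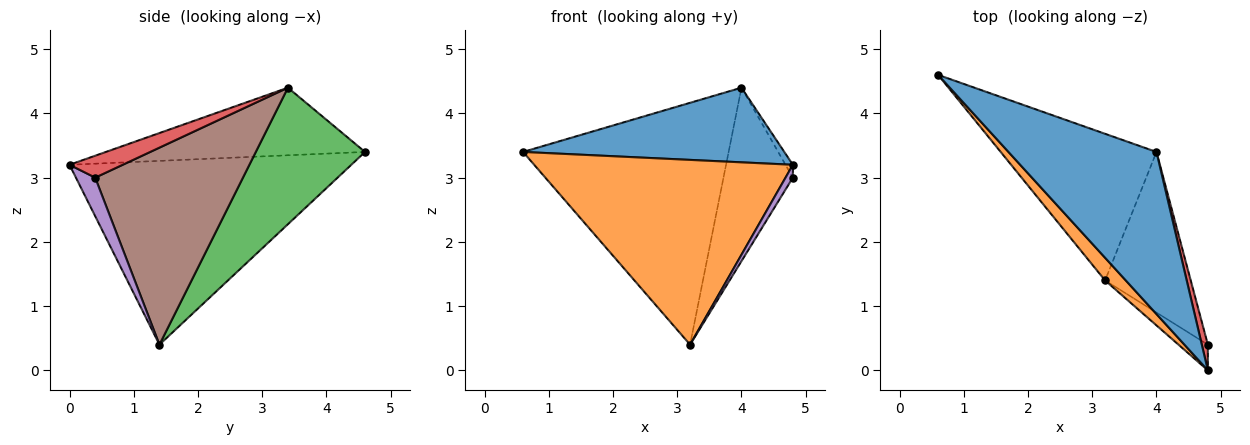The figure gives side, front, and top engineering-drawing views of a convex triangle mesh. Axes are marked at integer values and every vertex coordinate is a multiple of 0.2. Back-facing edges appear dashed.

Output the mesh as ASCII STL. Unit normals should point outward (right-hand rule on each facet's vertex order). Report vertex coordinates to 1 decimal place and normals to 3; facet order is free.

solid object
 facet normal -0.383 -0.386 0.839
  outer loop
   vertex 4.0 3.4 4.4
   vertex 0.6 4.6 3.4
   vertex 4.8 0.0 3.2
  endloop
 endfacet
 facet normal -0.734 -0.674 0.083
  outer loop
   vertex 3.2 1.4 0.4
   vertex 4.8 0.0 3.2
   vertex 0.6 4.6 3.4
  endloop
 endfacet
 facet normal 0.414 0.779 -0.472
  outer loop
   vertex 3.2 1.4 0.4
   vertex 0.6 4.6 3.4
   vertex 4.0 3.4 4.4
  endloop
 endfacet
 facet normal 0.956 0.132 0.264
  outer loop
   vertex 4.8 0.4 3.0
   vertex 4.0 3.4 4.4
   vertex 4.8 0.0 3.2
  endloop
 endfacet
 facet normal 0.761 -0.290 -0.580
  outer loop
   vertex 4.8 0.4 3.0
   vertex 4.8 0.0 3.2
   vertex 3.2 1.4 0.4
  endloop
 endfacet
 facet normal 0.842 0.396 -0.366
  outer loop
   vertex 4.8 0.4 3.0
   vertex 3.2 1.4 0.4
   vertex 4.0 3.4 4.4
  endloop
 endfacet
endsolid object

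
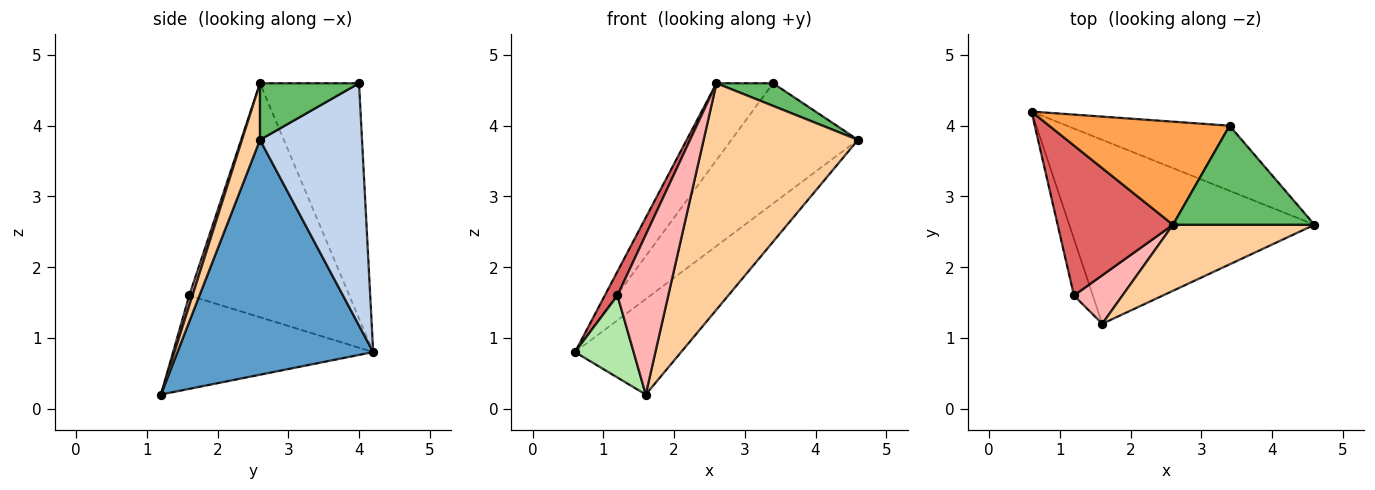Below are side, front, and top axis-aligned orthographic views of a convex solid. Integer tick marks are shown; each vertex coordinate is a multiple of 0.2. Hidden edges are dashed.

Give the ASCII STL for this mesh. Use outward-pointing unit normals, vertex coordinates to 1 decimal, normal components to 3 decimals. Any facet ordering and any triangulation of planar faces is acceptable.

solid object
 facet normal 0.648 0.351 -0.676
  outer loop
   vertex 1.6 1.2 0.2
   vertex 0.6 4.2 0.8
   vertex 4.6 2.6 3.8
  endloop
 endfacet
 facet normal 0.578 0.718 -0.388
  outer loop
   vertex 3.4 4.0 4.6
   vertex 4.6 2.6 3.8
   vertex 0.6 4.2 0.8
  endloop
 endfacet
 facet normal -0.723 0.413 0.554
  outer loop
   vertex 2.6 2.6 4.6
   vertex 3.4 4.0 4.6
   vertex 0.6 4.2 0.8
  endloop
 endfacet
 facet normal 0.111 -0.954 0.278
  outer loop
   vertex 2.6 2.6 4.6
   vertex 1.6 1.2 0.2
   vertex 4.6 2.6 3.8
  endloop
 endfacet
 facet normal 0.363 -0.208 0.908
  outer loop
   vertex 2.6 2.6 4.6
   vertex 4.6 2.6 3.8
   vertex 3.4 4.0 4.6
  endloop
 endfacet
 facet normal -0.942 -0.276 -0.190
  outer loop
   vertex 1.2 1.6 1.6
   vertex 0.6 4.2 0.8
   vertex 1.6 1.2 0.2
  endloop
 endfacet
 facet normal -0.895 -0.071 0.441
  outer loop
   vertex 1.2 1.6 1.6
   vertex 2.6 2.6 4.6
   vertex 0.6 4.2 0.8
  endloop
 endfacet
 facet normal 0.060 -0.955 0.290
  outer loop
   vertex 1.2 1.6 1.6
   vertex 1.6 1.2 0.2
   vertex 2.6 2.6 4.6
  endloop
 endfacet
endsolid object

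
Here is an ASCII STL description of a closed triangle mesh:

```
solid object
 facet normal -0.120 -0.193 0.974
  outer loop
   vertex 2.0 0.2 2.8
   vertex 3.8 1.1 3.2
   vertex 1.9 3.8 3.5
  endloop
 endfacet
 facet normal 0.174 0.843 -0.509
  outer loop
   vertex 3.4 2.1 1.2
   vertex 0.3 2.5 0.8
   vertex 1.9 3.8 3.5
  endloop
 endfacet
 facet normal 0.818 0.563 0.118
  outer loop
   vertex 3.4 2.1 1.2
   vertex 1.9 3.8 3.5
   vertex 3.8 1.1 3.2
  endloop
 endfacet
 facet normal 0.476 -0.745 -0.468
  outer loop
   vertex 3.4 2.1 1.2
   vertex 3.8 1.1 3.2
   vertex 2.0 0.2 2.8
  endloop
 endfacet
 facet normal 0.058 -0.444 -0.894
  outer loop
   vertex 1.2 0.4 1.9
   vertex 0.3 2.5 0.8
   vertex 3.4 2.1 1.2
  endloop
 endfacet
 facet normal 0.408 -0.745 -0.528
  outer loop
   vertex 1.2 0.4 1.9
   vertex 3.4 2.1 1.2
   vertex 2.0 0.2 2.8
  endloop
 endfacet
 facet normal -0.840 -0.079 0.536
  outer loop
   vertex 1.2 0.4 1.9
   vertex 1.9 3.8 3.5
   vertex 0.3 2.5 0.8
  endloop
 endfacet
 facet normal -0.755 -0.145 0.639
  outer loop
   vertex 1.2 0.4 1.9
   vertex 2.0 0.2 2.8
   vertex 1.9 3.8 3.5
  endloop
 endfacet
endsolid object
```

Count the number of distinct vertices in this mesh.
6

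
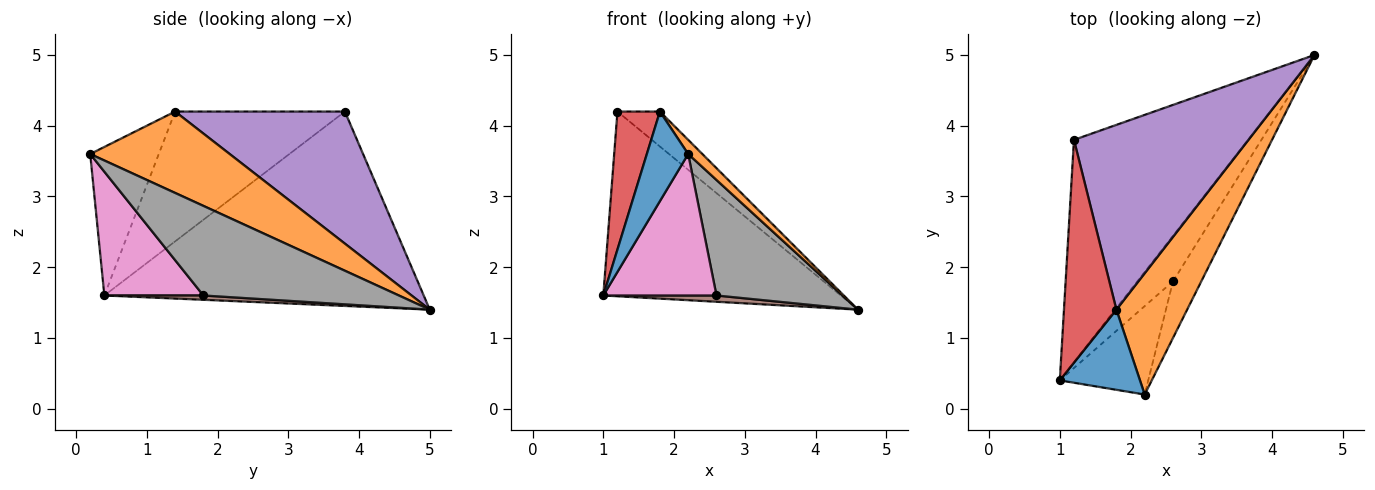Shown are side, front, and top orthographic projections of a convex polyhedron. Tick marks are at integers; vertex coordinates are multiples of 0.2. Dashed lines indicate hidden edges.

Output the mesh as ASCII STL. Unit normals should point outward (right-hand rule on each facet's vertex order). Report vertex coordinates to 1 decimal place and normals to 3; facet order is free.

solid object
 facet normal -0.777 -0.469 0.419
  outer loop
   vertex 1.8 1.4 4.2
   vertex 1.0 0.4 1.6
   vertex 2.2 0.2 3.6
  endloop
 endfacet
 facet normal 0.752 -0.076 0.654
  outer loop
   vertex 1.8 1.4 4.2
   vertex 2.2 0.2 3.6
   vertex 4.6 5.0 1.4
  endloop
 endfacet
 facet normal -0.652 0.485 -0.584
  outer loop
   vertex 1.2 3.8 4.2
   vertex 4.6 5.0 1.4
   vertex 1.0 0.4 1.6
  endloop
 endfacet
 facet normal -0.903 -0.226 0.365
  outer loop
   vertex 1.2 3.8 4.2
   vertex 1.0 0.4 1.6
   vertex 1.8 1.4 4.2
  endloop
 endfacet
 facet normal 0.597 0.149 0.788
  outer loop
   vertex 1.2 3.8 4.2
   vertex 1.8 1.4 4.2
   vertex 4.6 5.0 1.4
  endloop
 endfacet
 facet normal 0.119 -0.136 -0.984
  outer loop
   vertex 2.6 1.8 1.6
   vertex 1.0 0.4 1.6
   vertex 4.6 5.0 1.4
  endloop
 endfacet
 facet normal 0.596 -0.681 -0.426
  outer loop
   vertex 2.6 1.8 1.6
   vertex 2.2 0.2 3.6
   vertex 1.0 0.4 1.6
  endloop
 endfacet
 facet normal 0.812 -0.524 -0.257
  outer loop
   vertex 2.6 1.8 1.6
   vertex 4.6 5.0 1.4
   vertex 2.2 0.2 3.6
  endloop
 endfacet
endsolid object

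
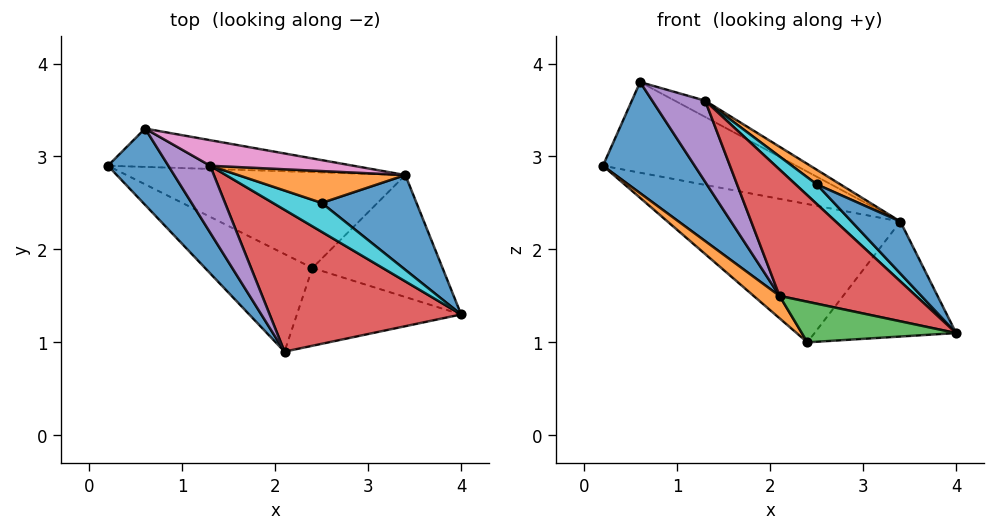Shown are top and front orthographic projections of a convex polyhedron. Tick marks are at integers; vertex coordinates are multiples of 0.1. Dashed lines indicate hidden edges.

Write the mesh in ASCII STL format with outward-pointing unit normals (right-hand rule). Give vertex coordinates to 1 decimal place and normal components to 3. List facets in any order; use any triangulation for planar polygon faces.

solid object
 facet normal -0.411 -0.752 0.516
  outer loop
   vertex 0.6 3.3 3.8
   vertex 0.2 2.9 2.9
   vertex 2.1 0.9 1.5
  endloop
 endfacet
 facet normal -0.690 -0.162 -0.705
  outer loop
   vertex 2.4 1.8 1.0
   vertex 2.1 0.9 1.5
   vertex 0.2 2.9 2.9
  endloop
 endfacet
 facet normal -0.089 -0.461 -0.883
  outer loop
   vertex 2.4 1.8 1.0
   vertex 4.0 1.3 1.1
   vertex 2.1 0.9 1.5
  endloop
 endfacet
 facet normal 0.285 -0.638 0.716
  outer loop
   vertex 1.3 2.9 3.6
   vertex 2.1 0.9 1.5
   vertex 4.0 1.3 1.1
  endloop
 endfacet
 facet normal -0.251 -0.747 0.616
  outer loop
   vertex 1.3 2.9 3.6
   vertex 0.6 3.3 3.8
   vertex 2.1 0.9 1.5
  endloop
 endfacet
 facet normal 0.252 0.664 -0.704
  outer loop
   vertex 3.4 2.8 2.3
   vertex 4.0 1.3 1.1
   vertex 2.4 1.8 1.0
  endloop
 endfacet
 facet normal 0.480 0.471 0.740
  outer loop
   vertex 3.4 2.8 2.3
   vertex 0.6 3.3 3.8
   vertex 1.3 2.9 3.6
  endloop
 endfacet
 facet normal -0.044 0.920 -0.389
  outer loop
   vertex 3.4 2.8 2.3
   vertex 0.2 2.9 2.9
   vertex 0.6 3.3 3.8
  endloop
 endfacet
 facet normal -0.081 0.819 -0.568
  outer loop
   vertex 3.4 2.8 2.3
   vertex 2.4 1.8 1.0
   vertex 0.2 2.9 2.9
  endloop
 endfacet
 facet normal 0.398 -0.515 0.759
  outer loop
   vertex 2.5 2.5 2.7
   vertex 1.3 2.9 3.6
   vertex 4.0 1.3 1.1
  endloop
 endfacet
 facet normal 0.482 -0.422 0.768
  outer loop
   vertex 2.5 2.5 2.7
   vertex 4.0 1.3 1.1
   vertex 3.4 2.8 2.3
  endloop
 endfacet
 facet normal 0.477 -0.366 0.799
  outer loop
   vertex 2.5 2.5 2.7
   vertex 3.4 2.8 2.3
   vertex 1.3 2.9 3.6
  endloop
 endfacet
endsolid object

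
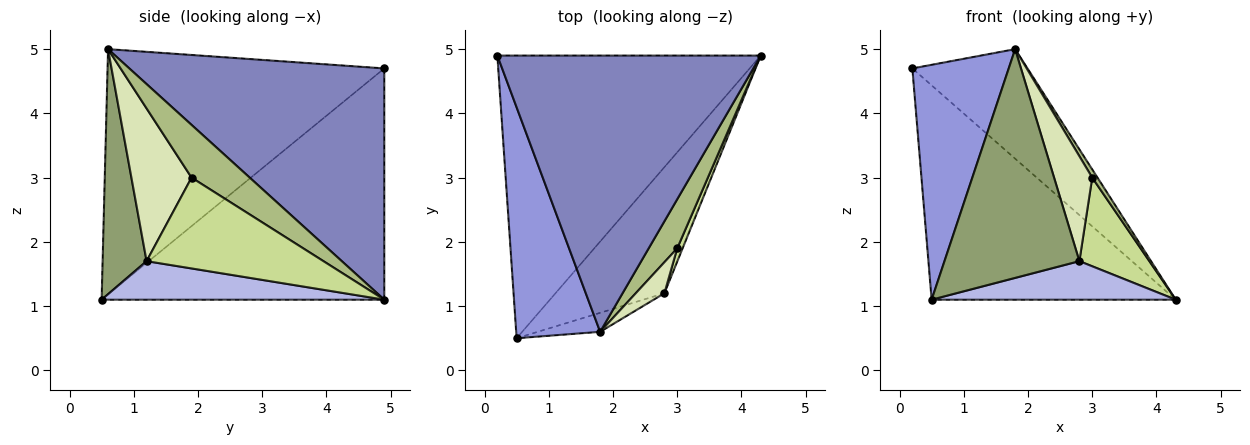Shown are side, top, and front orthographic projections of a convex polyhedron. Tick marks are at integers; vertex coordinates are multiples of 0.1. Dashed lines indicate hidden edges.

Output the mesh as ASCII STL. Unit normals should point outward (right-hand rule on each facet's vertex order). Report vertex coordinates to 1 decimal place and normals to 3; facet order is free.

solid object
 facet normal -0.573 0.495 -0.653
  outer loop
   vertex 0.5 0.5 1.1
   vertex 0.2 4.9 4.7
   vertex 4.3 4.9 1.1
  endloop
 endfacet
 facet normal 0.632 0.286 0.720
  outer loop
   vertex 1.8 0.6 5.0
   vertex 4.3 4.9 1.1
   vertex 0.2 4.9 4.7
  endloop
 endfacet
 facet normal -0.899 -0.313 0.308
  outer loop
   vertex 1.8 0.6 5.0
   vertex 0.2 4.9 4.7
   vertex 0.5 0.5 1.1
  endloop
 endfacet
 facet normal 0.321 -0.277 -0.906
  outer loop
   vertex 2.8 1.2 1.7
   vertex 0.5 0.5 1.1
   vertex 4.3 4.9 1.1
  endloop
 endfacet
 facet normal 0.309 -0.948 -0.079
  outer loop
   vertex 2.8 1.2 1.7
   vertex 1.8 0.6 5.0
   vertex 0.5 0.5 1.1
  endloop
 endfacet
 facet normal 0.877 -0.079 0.474
  outer loop
   vertex 3.0 1.9 3.0
   vertex 4.3 4.9 1.1
   vertex 1.8 0.6 5.0
  endloop
 endfacet
 facet normal 0.928 -0.367 0.055
  outer loop
   vertex 3.0 1.9 3.0
   vertex 2.8 1.2 1.7
   vertex 4.3 4.9 1.1
  endloop
 endfacet
 facet normal 0.834 -0.529 0.157
  outer loop
   vertex 3.0 1.9 3.0
   vertex 1.8 0.6 5.0
   vertex 2.8 1.2 1.7
  endloop
 endfacet
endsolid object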